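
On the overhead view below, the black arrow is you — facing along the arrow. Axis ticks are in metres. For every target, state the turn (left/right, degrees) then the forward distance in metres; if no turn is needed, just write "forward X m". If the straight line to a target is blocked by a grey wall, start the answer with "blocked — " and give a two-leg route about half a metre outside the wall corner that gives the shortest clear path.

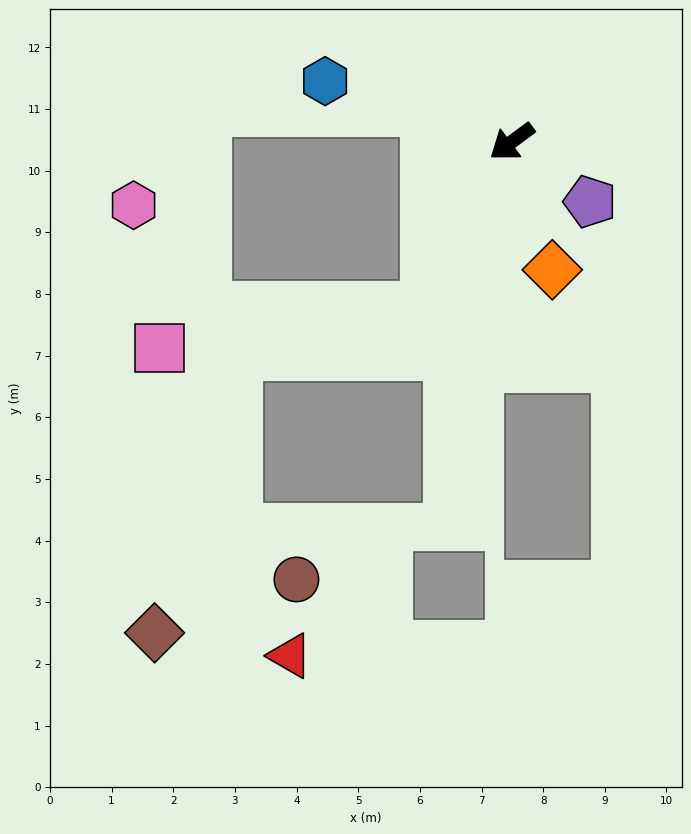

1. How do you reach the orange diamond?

turn left 71°, forward 2.2 m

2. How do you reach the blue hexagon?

turn right 55°, forward 3.2 m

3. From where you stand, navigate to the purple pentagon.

turn left 106°, forward 1.6 m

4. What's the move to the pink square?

blocked — turn left 26°, forward 3.0 m, then turn right 54°, forward 4.4 m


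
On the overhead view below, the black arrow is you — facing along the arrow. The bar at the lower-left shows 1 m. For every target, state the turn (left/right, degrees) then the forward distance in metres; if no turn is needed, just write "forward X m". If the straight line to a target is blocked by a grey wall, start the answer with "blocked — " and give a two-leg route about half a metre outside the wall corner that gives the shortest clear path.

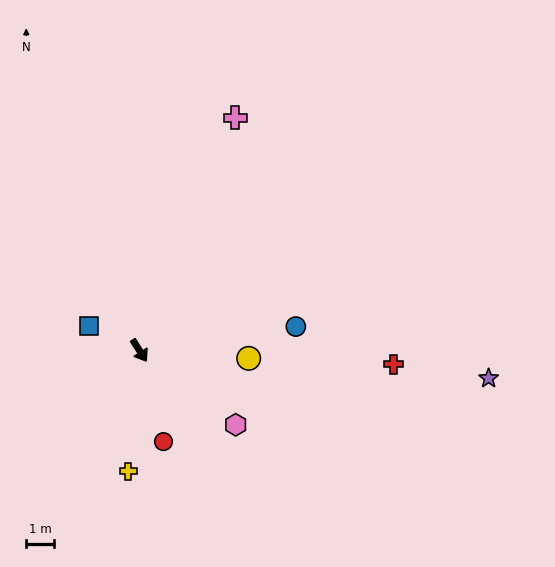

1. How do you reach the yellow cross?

turn right 38°, forward 4.3 m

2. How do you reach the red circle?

turn right 18°, forward 3.4 m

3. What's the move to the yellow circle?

turn left 53°, forward 3.9 m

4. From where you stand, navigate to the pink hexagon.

turn left 20°, forward 4.3 m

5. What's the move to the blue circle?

turn left 66°, forward 5.6 m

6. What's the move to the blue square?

turn right 149°, forward 2.0 m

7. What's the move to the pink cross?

turn left 125°, forward 9.0 m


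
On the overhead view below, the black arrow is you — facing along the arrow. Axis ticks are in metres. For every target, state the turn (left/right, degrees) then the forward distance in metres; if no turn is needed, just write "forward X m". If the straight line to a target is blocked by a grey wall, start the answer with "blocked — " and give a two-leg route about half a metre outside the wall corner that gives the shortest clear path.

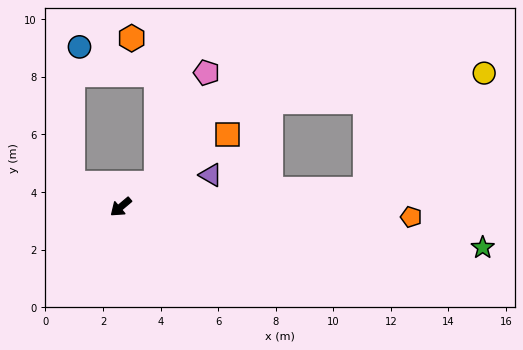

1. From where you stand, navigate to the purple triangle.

turn left 159°, forward 3.3 m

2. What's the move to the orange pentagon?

turn left 138°, forward 10.1 m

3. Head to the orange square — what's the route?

turn left 174°, forward 4.5 m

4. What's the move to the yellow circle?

blocked — turn left 144°, forward 8.5 m, then turn left 40°, forward 5.8 m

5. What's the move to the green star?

turn left 133°, forward 12.7 m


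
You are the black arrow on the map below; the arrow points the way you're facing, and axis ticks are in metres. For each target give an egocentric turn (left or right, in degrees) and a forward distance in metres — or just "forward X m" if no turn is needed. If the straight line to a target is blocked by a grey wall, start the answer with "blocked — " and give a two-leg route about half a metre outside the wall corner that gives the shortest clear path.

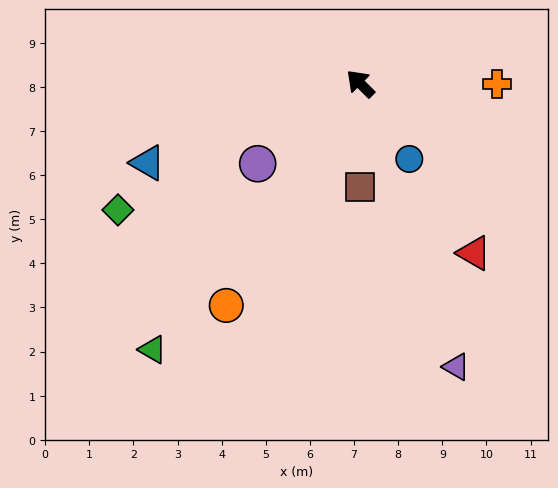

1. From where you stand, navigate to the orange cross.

turn right 135°, forward 3.1 m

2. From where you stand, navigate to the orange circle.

turn left 104°, forward 5.9 m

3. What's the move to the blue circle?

turn left 168°, forward 2.0 m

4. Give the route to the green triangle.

turn left 97°, forward 7.6 m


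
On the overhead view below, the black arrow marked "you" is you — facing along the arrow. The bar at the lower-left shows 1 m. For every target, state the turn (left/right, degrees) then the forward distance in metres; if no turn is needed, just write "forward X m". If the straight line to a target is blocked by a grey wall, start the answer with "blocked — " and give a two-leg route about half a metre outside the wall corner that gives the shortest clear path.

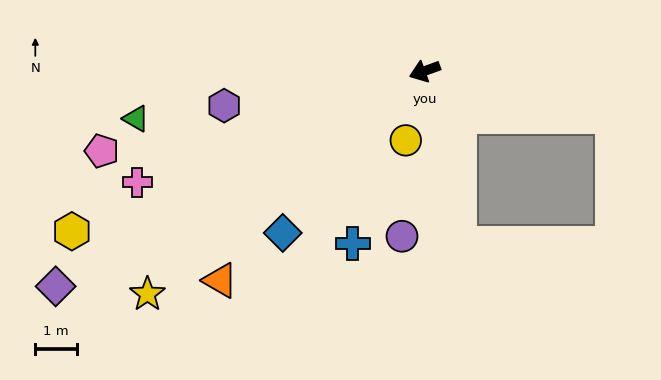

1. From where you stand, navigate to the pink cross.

forward 7.5 m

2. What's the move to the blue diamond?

turn left 29°, forward 5.2 m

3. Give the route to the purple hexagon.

turn right 10°, forward 4.9 m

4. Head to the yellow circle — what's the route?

turn left 55°, forward 1.7 m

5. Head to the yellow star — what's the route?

turn left 19°, forward 8.6 m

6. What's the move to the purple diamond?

turn left 10°, forward 10.4 m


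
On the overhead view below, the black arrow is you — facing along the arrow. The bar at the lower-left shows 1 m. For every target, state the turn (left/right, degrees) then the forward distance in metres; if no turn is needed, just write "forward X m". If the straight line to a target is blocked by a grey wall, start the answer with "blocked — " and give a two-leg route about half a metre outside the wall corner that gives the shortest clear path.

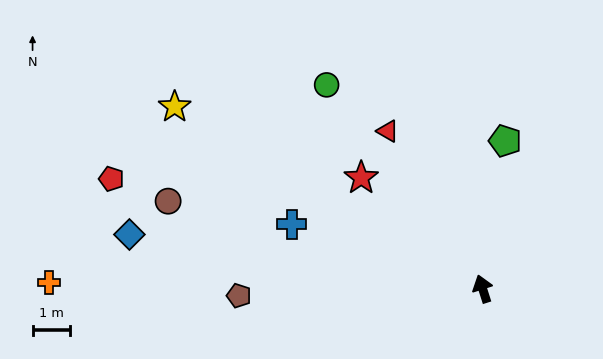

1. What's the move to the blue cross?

turn left 54°, forward 5.4 m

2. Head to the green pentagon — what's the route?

turn right 26°, forward 4.0 m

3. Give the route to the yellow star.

turn left 42°, forward 9.6 m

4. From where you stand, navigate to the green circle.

turn left 20°, forward 6.9 m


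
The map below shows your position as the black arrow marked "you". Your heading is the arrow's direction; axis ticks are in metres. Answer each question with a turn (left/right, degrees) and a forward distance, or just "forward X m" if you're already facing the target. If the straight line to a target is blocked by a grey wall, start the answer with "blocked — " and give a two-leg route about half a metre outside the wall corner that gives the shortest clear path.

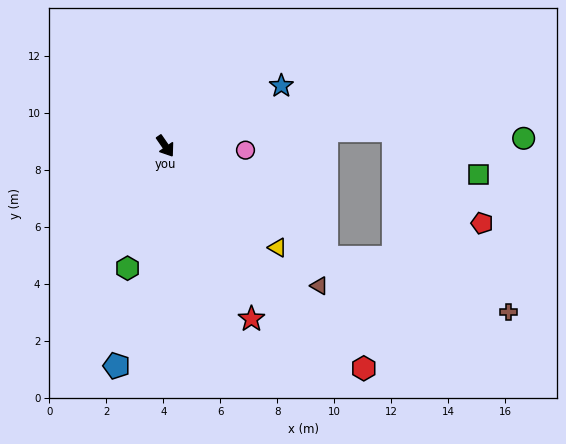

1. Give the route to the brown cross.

blocked — turn left 21°, forward 6.9 m, then turn left 18°, forward 6.7 m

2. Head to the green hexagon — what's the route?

turn right 52°, forward 4.5 m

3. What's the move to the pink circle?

turn left 52°, forward 2.8 m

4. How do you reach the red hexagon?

turn left 7°, forward 10.5 m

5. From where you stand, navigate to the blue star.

turn left 83°, forward 4.6 m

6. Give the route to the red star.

turn right 8°, forward 6.8 m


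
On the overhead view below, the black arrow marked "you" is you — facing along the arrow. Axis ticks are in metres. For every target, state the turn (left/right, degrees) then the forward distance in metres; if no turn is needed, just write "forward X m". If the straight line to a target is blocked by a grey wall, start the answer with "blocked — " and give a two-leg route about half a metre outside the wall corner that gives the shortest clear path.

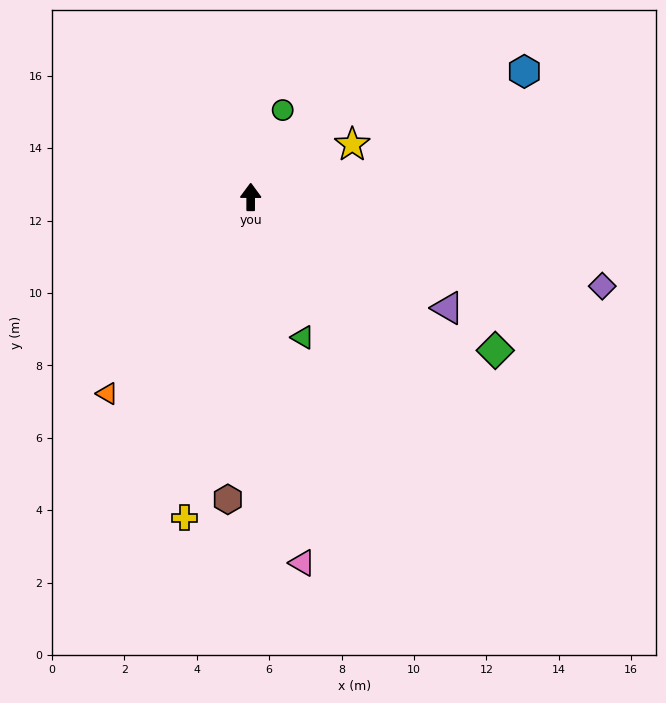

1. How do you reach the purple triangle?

turn right 119°, forward 6.2 m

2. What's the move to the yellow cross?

turn left 169°, forward 9.0 m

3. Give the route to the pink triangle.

turn right 172°, forward 10.2 m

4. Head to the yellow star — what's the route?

turn right 63°, forward 3.2 m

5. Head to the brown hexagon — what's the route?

turn left 176°, forward 8.4 m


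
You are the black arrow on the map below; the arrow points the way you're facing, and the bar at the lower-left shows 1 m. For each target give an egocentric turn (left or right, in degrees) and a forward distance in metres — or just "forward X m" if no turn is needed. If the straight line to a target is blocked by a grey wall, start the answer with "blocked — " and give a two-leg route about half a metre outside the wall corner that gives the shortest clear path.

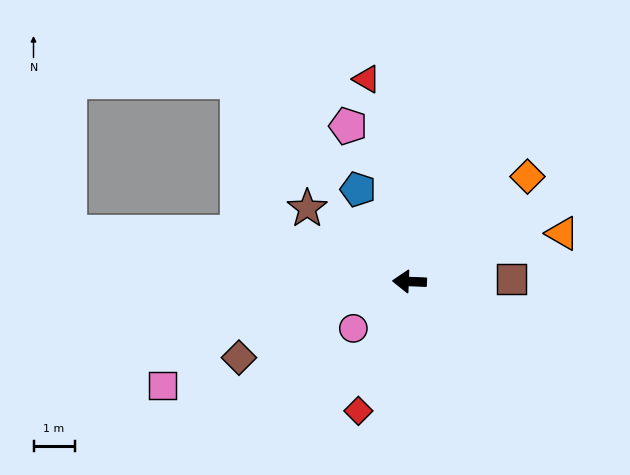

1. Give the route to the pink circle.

turn left 42°, forward 1.8 m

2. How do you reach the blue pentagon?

turn right 59°, forward 2.6 m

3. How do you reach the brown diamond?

turn left 26°, forward 4.5 m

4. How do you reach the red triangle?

turn right 76°, forward 5.0 m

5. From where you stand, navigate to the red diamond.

turn left 71°, forward 3.4 m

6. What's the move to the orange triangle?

turn right 160°, forward 3.9 m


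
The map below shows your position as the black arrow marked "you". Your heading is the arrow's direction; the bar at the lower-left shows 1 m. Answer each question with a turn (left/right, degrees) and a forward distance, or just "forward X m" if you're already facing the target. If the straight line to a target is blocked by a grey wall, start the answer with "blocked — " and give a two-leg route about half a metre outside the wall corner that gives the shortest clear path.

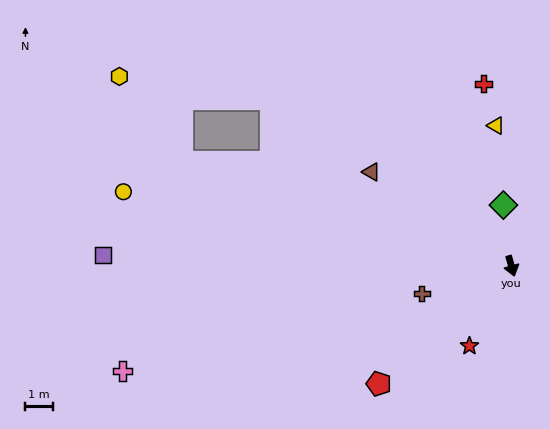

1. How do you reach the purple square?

turn right 107°, forward 14.9 m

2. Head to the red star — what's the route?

turn right 44°, forward 3.3 m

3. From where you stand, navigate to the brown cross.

turn right 89°, forward 3.4 m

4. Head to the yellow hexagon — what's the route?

blocked — turn right 123°, forward 12.6 m, then turn right 37°, forward 3.9 m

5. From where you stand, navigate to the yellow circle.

turn right 117°, forward 14.4 m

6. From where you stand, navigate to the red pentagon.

turn right 64°, forward 6.5 m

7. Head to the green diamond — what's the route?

turn left 172°, forward 2.2 m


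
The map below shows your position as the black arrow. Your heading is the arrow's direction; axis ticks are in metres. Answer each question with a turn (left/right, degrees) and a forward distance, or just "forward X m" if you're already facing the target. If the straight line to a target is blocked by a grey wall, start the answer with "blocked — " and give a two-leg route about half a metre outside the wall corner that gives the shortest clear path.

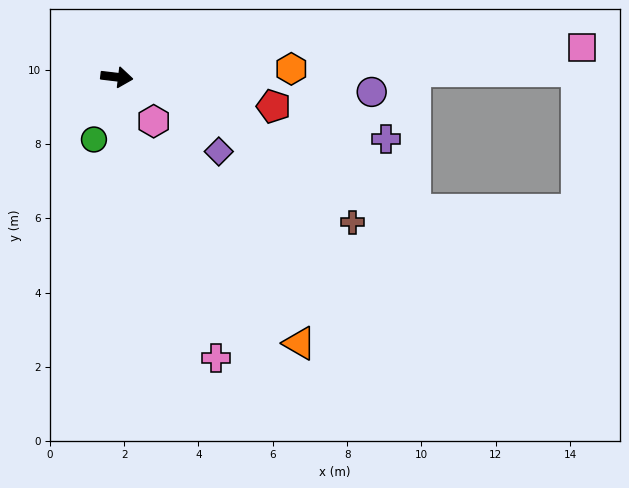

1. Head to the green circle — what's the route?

turn right 103°, forward 1.8 m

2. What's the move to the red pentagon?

turn right 4°, forward 4.3 m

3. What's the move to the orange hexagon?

turn left 9°, forward 4.7 m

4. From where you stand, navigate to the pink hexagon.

turn right 43°, forward 1.5 m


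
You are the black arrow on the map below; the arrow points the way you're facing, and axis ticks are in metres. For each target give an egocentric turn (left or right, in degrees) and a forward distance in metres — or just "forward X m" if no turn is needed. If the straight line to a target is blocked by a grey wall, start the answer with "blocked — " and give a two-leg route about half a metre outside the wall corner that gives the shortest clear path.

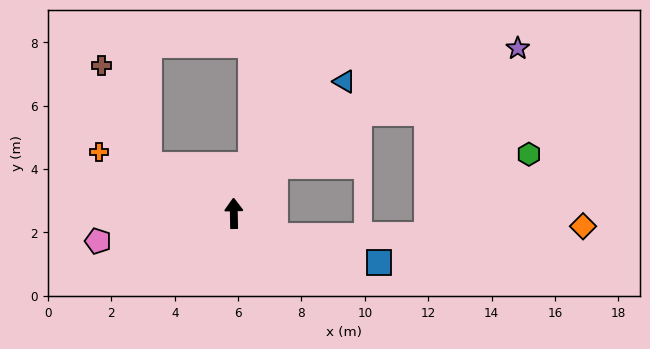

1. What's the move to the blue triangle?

turn right 41°, forward 5.4 m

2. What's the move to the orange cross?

turn left 64°, forward 4.7 m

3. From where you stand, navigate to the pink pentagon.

turn left 100°, forward 4.4 m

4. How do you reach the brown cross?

blocked — turn left 59°, forward 3.1 m, then turn right 35°, forward 3.5 m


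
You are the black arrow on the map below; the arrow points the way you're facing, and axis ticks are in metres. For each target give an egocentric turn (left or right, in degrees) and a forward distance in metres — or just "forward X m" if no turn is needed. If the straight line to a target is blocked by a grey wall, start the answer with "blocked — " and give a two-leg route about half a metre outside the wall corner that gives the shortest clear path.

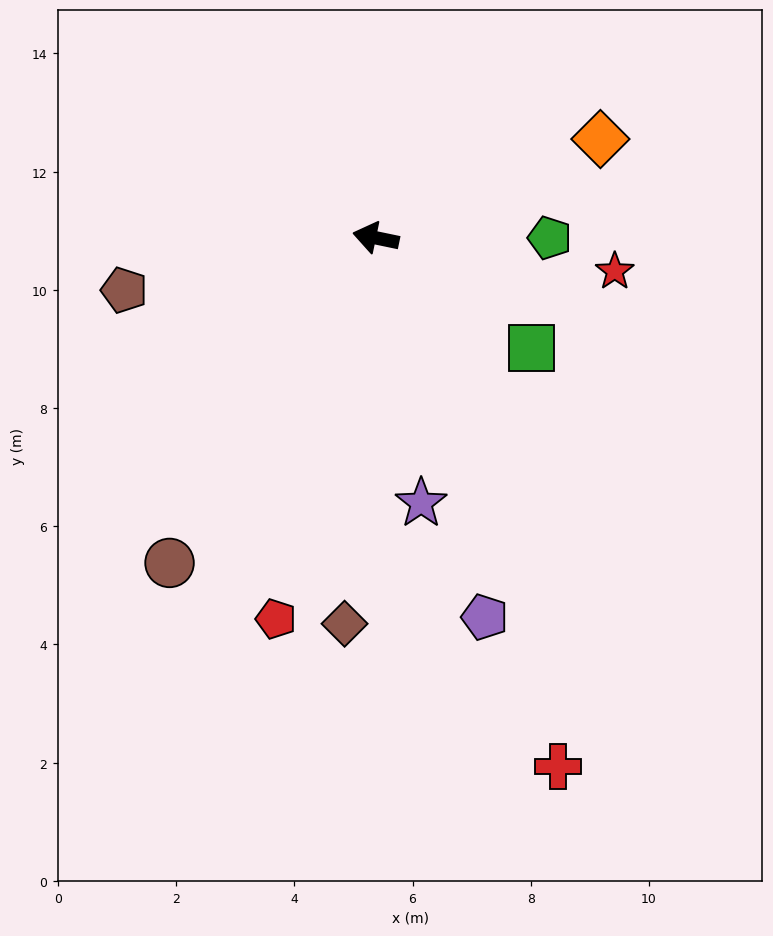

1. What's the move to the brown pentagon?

turn left 23°, forward 4.3 m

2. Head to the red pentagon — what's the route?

turn left 87°, forward 6.7 m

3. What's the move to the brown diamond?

turn left 97°, forward 6.6 m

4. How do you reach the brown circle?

turn left 69°, forward 6.5 m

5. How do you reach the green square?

turn left 156°, forward 3.2 m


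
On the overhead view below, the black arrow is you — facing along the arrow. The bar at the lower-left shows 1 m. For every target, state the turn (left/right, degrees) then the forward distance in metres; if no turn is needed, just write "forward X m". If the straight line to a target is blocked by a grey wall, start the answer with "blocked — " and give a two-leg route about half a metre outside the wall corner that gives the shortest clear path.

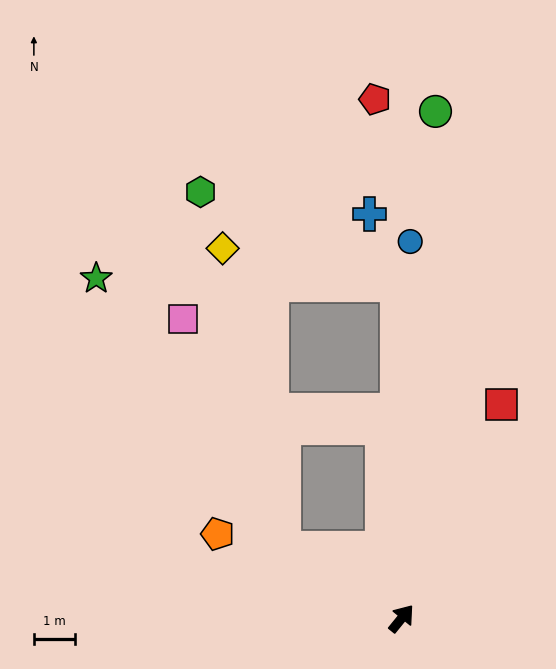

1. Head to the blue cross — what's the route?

blocked — turn left 40°, forward 8.2 m, then turn left 21°, forward 1.9 m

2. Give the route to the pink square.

blocked — turn left 98°, forward 3.3 m, then turn right 35°, forward 6.1 m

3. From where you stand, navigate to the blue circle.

turn left 38°, forward 9.2 m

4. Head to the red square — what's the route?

turn left 14°, forward 5.8 m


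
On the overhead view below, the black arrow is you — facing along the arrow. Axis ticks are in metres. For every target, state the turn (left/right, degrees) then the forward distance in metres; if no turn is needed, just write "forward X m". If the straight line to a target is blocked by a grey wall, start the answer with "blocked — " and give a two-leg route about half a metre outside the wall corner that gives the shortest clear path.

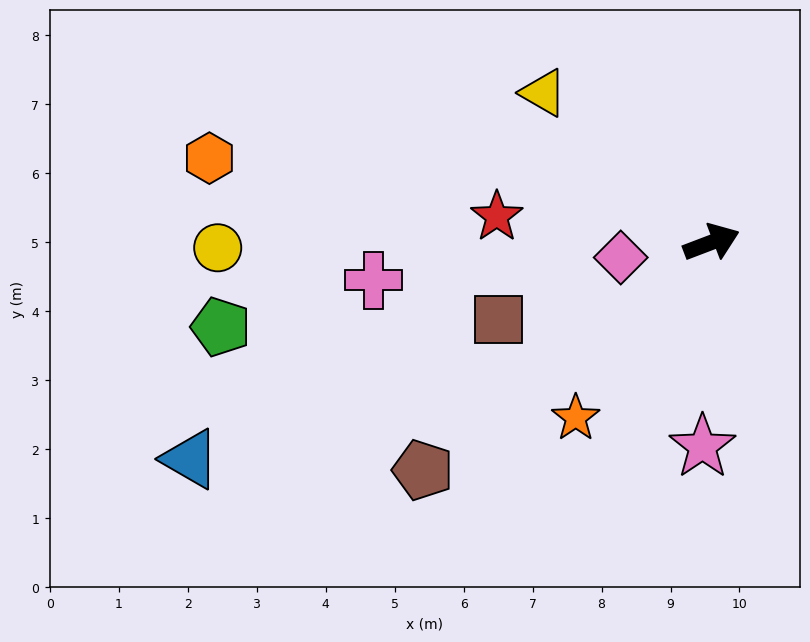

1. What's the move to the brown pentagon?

turn right 163°, forward 5.3 m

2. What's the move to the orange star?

turn right 149°, forward 3.2 m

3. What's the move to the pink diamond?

turn left 169°, forward 1.3 m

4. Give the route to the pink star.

turn right 113°, forward 3.0 m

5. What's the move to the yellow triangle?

turn left 117°, forward 3.3 m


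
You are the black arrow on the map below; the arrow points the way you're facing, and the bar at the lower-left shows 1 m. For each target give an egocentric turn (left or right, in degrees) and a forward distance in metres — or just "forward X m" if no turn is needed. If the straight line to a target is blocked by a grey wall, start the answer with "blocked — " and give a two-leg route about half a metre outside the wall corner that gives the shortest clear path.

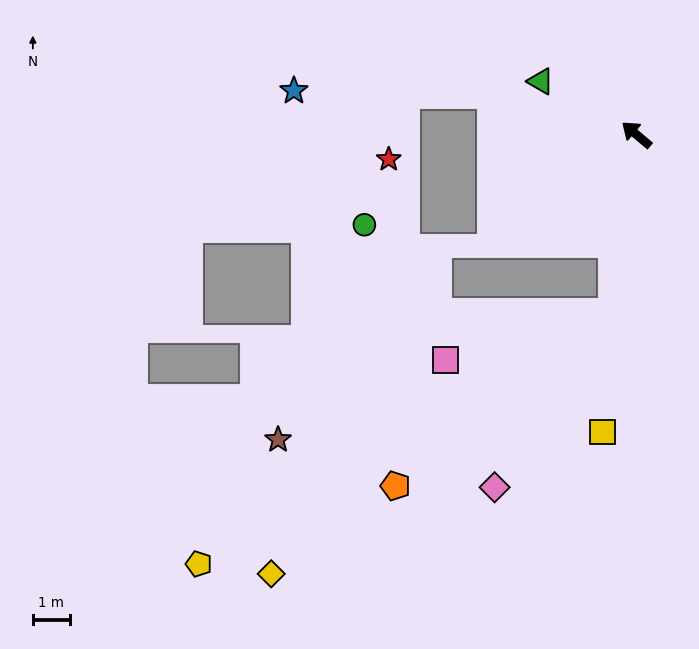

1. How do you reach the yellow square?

turn left 124°, forward 8.1 m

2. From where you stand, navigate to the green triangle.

turn left 11°, forward 3.0 m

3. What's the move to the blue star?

blocked — turn left 24°, forward 4.1 m, then turn left 15°, forward 5.4 m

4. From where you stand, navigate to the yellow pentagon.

blocked — turn left 123°, forward 4.9 m, then turn right 52°, forward 13.2 m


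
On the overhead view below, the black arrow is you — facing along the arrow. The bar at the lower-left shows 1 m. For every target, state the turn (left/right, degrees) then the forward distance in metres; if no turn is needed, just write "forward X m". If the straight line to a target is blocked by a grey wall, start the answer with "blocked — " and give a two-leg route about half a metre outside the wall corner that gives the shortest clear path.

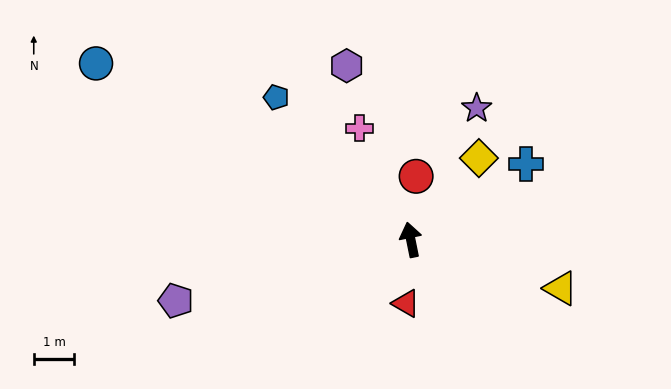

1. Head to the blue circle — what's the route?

turn left 49°, forward 8.9 m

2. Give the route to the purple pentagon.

turn left 93°, forward 6.0 m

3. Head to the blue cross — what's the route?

turn right 68°, forward 3.4 m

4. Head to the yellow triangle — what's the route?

turn right 119°, forward 3.9 m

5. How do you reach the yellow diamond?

turn right 51°, forward 2.6 m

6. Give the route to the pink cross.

turn left 13°, forward 3.0 m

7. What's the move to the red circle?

turn right 16°, forward 1.6 m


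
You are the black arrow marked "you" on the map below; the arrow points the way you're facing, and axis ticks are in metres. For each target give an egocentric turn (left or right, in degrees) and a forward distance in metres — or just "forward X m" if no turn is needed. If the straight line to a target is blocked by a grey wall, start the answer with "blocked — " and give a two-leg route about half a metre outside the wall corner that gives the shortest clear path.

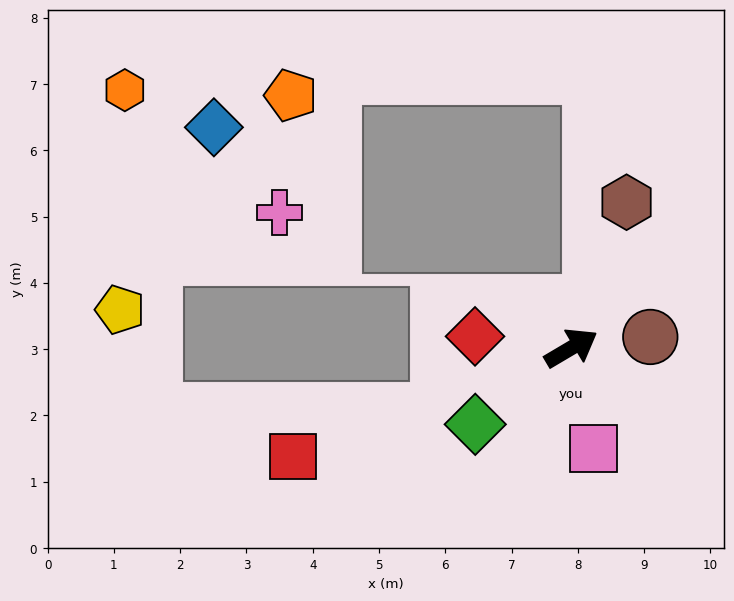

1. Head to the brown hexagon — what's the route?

turn left 39°, forward 2.4 m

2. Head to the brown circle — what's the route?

turn right 23°, forward 1.2 m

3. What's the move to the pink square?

turn right 108°, forward 1.6 m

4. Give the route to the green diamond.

turn right 172°, forward 1.9 m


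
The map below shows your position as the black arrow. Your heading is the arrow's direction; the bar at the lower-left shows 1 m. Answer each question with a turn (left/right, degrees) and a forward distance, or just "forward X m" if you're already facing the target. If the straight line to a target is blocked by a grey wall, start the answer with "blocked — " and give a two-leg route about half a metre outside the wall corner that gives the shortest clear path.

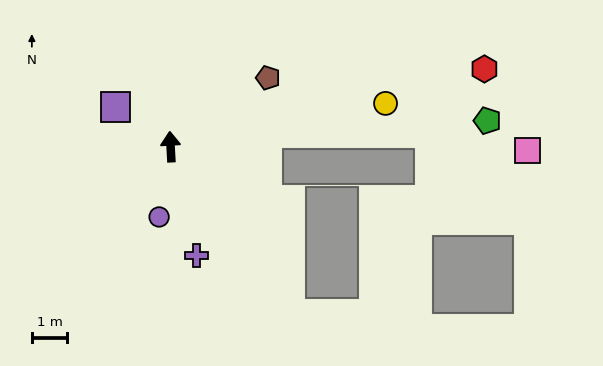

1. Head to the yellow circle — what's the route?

turn right 82°, forward 6.2 m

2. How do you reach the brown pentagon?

turn right 58°, forward 3.4 m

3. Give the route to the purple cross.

turn right 170°, forward 3.2 m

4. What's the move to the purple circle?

turn left 168°, forward 2.0 m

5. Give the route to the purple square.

turn left 51°, forward 1.9 m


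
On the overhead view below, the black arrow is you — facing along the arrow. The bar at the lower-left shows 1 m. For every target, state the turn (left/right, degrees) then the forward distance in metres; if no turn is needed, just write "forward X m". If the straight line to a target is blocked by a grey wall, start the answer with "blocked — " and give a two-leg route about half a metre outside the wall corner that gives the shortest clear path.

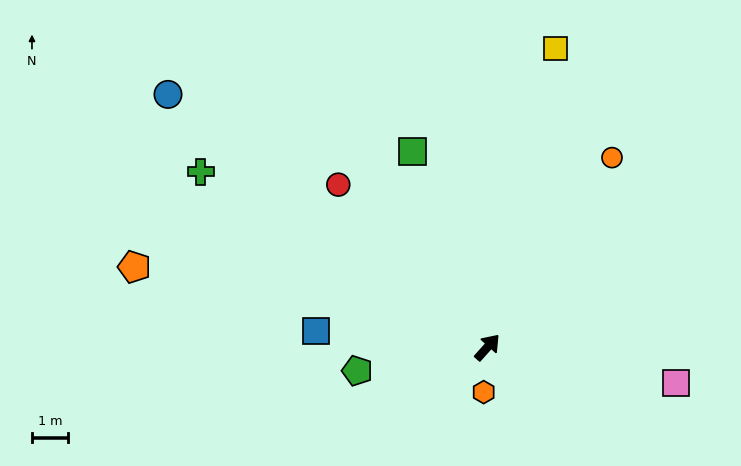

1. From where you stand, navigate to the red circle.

turn left 84°, forward 6.1 m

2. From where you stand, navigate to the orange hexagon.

turn right 143°, forward 1.2 m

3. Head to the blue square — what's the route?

turn left 126°, forward 4.7 m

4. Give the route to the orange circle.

turn left 9°, forward 6.2 m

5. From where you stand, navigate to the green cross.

turn left 100°, forward 9.2 m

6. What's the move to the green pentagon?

turn left 142°, forward 3.6 m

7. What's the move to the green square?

turn left 63°, forward 5.8 m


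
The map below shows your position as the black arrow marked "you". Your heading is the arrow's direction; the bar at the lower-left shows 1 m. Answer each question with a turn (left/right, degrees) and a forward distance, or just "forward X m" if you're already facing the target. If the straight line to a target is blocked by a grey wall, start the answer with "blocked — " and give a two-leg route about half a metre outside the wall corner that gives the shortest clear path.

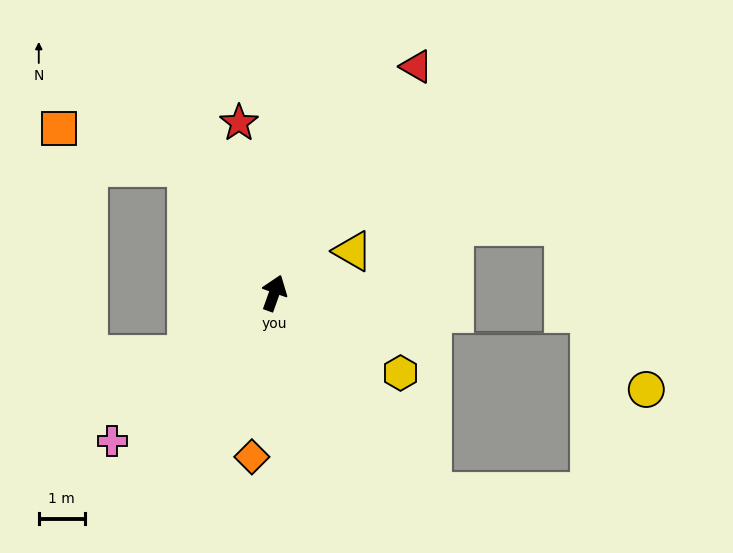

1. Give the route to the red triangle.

turn right 12°, forward 5.8 m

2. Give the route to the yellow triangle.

turn right 42°, forward 1.9 m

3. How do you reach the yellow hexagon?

turn right 103°, forward 3.2 m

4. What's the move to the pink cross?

turn left 152°, forward 4.8 m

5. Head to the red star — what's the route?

turn left 31°, forward 3.8 m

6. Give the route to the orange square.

blocked — turn left 55°, forward 3.3 m, then turn left 38°, forward 2.9 m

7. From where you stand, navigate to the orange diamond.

turn right 168°, forward 3.6 m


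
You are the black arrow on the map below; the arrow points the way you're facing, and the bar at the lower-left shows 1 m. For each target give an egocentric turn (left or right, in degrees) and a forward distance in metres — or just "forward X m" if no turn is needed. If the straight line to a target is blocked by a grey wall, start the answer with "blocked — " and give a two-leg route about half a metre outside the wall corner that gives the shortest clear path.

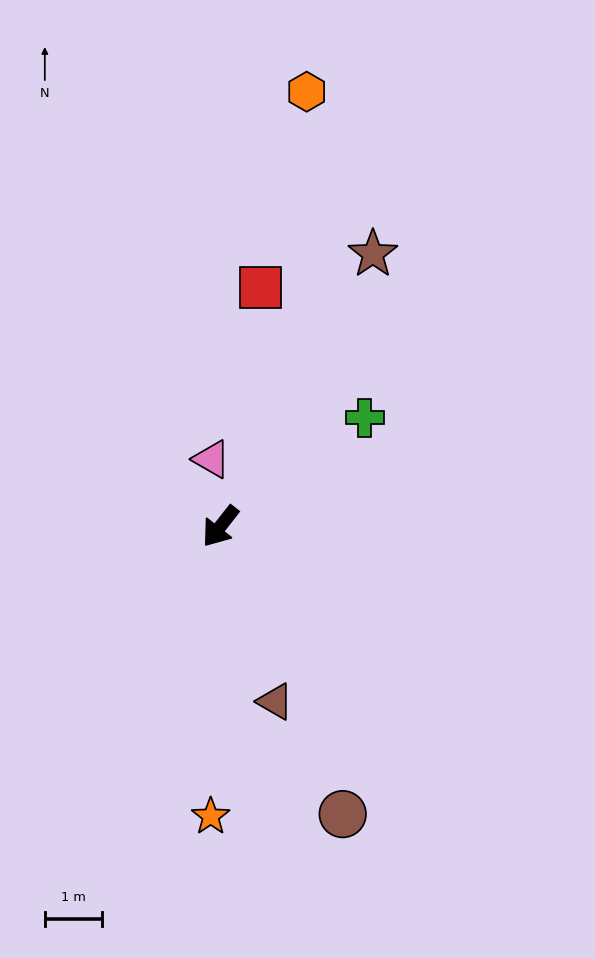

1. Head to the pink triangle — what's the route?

turn right 134°, forward 1.2 m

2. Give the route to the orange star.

turn left 36°, forward 5.0 m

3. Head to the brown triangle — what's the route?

turn left 56°, forward 3.2 m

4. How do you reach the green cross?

turn left 165°, forward 3.1 m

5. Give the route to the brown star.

turn right 171°, forward 5.4 m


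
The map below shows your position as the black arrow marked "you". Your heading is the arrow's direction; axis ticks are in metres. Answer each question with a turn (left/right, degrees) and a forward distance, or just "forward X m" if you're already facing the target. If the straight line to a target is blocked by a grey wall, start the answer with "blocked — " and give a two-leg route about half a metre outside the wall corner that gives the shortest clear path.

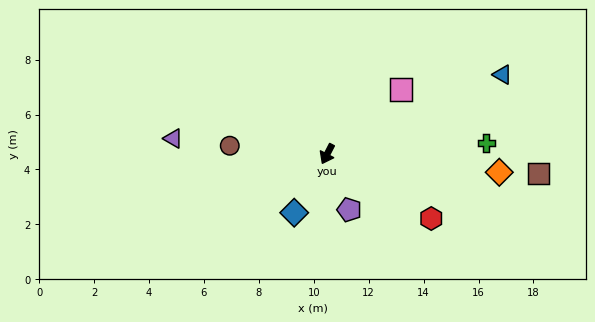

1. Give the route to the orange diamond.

turn left 111°, forward 6.3 m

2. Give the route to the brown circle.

turn right 68°, forward 3.6 m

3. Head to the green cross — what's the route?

turn left 121°, forward 5.8 m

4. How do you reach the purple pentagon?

turn left 49°, forward 2.2 m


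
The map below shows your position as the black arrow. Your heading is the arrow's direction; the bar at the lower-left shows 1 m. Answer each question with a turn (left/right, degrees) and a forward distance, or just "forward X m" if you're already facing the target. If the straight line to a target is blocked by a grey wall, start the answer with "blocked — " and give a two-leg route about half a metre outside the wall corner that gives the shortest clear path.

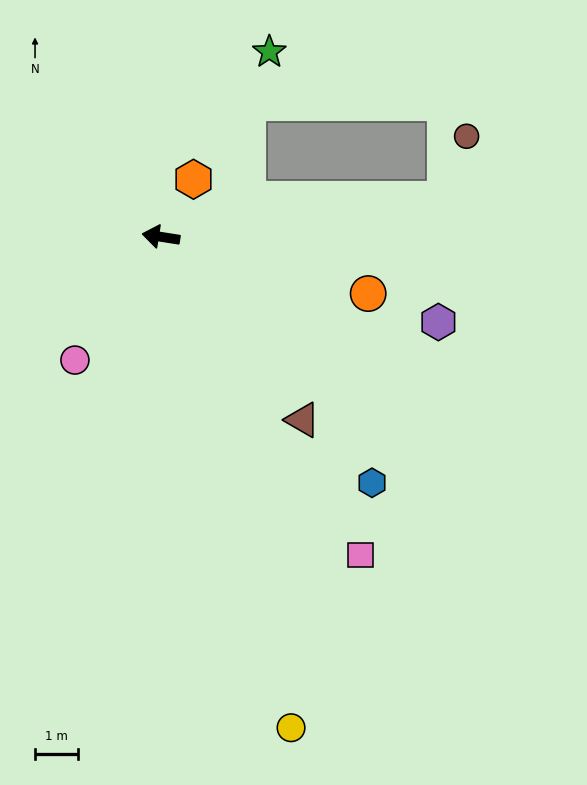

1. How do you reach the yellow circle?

turn left 114°, forward 11.9 m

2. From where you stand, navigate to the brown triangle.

turn left 137°, forward 5.4 m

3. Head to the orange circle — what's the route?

turn left 174°, forward 5.0 m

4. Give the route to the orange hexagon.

turn right 111°, forward 1.6 m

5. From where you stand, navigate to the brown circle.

blocked — turn right 163°, forward 6.7 m, then turn left 63°, forward 1.6 m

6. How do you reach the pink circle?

turn left 64°, forward 3.5 m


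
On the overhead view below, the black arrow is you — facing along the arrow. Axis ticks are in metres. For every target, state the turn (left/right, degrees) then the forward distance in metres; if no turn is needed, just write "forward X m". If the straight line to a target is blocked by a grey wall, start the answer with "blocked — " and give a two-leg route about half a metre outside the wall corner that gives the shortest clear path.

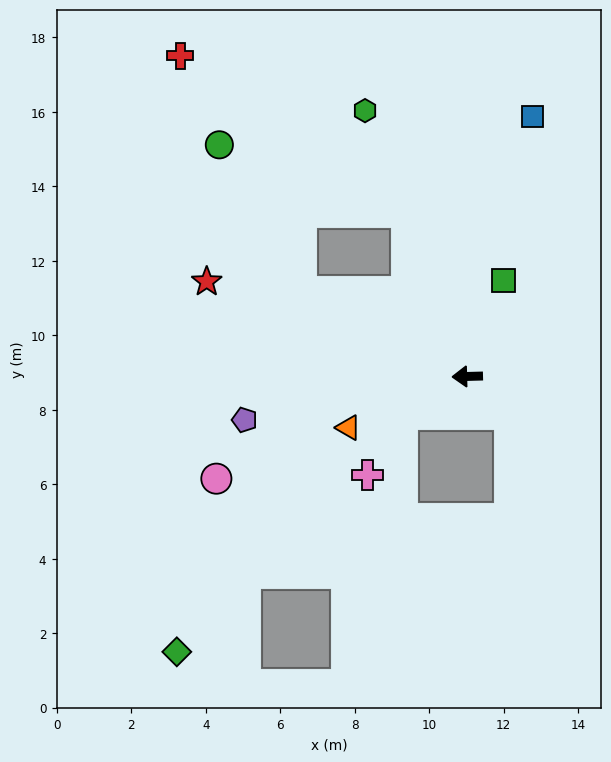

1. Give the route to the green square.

turn right 112°, forward 2.8 m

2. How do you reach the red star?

turn right 22°, forward 7.4 m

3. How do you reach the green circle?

blocked — turn right 28°, forward 5.0 m, then turn right 34°, forward 4.5 m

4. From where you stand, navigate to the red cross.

blocked — turn right 71°, forward 4.7 m, then turn left 35°, forward 7.4 m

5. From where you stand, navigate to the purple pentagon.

turn left 9°, forward 6.1 m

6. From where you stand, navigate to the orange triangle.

turn left 22°, forward 3.5 m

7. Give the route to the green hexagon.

turn right 71°, forward 7.6 m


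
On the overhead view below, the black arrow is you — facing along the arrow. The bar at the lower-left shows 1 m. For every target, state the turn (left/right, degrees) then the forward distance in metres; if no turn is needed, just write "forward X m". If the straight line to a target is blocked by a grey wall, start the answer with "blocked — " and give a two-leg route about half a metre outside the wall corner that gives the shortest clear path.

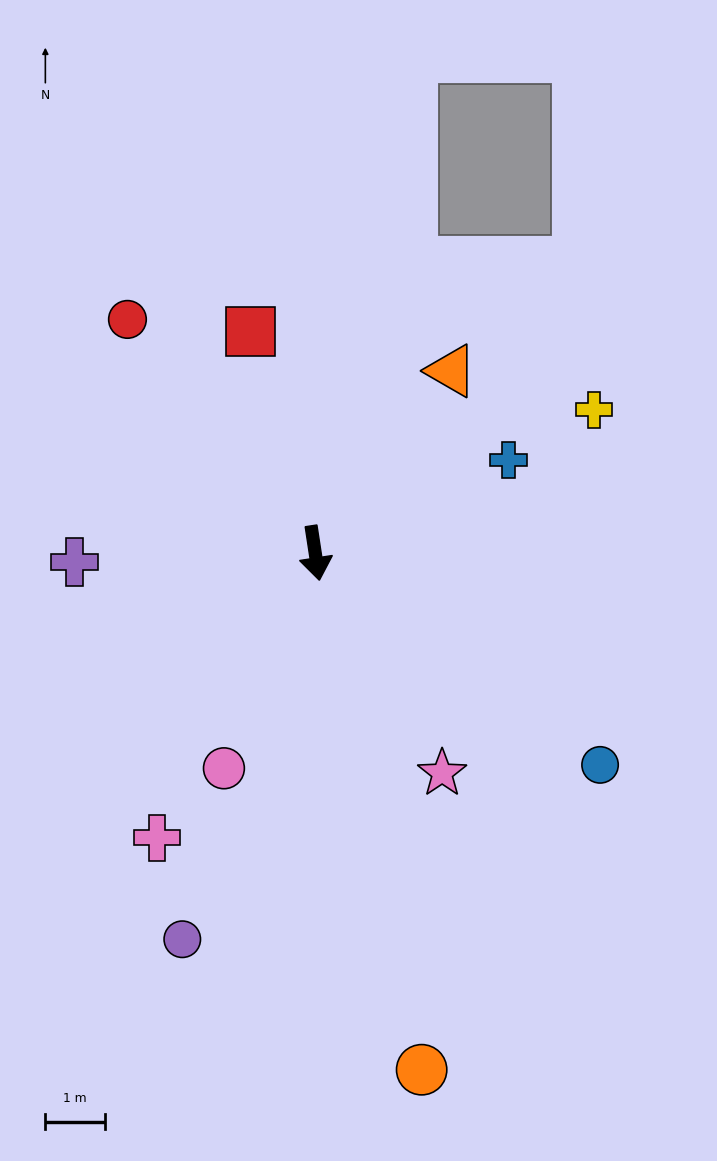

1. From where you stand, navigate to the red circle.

turn right 150°, forward 5.1 m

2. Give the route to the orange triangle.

turn left 135°, forward 3.8 m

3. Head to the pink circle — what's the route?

turn right 32°, forward 3.9 m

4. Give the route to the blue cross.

turn left 107°, forward 3.6 m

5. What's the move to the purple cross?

turn right 97°, forward 4.1 m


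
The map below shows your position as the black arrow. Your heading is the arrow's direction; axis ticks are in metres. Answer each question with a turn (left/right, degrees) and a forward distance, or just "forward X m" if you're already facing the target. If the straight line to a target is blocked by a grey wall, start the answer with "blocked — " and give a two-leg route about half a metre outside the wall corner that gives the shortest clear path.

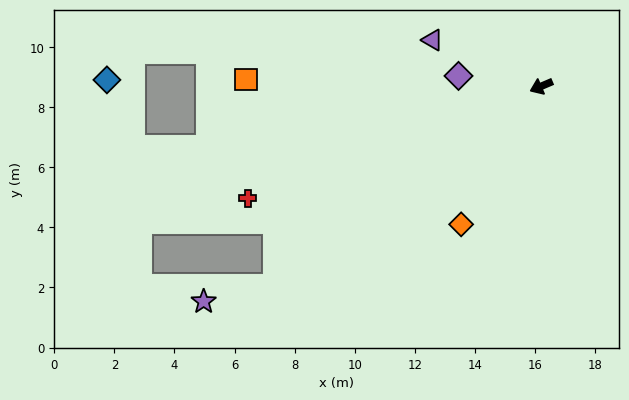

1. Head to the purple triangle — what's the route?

turn right 46°, forward 3.9 m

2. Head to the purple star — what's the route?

blocked — turn left 14°, forward 11.1 m, then turn right 25°, forward 2.5 m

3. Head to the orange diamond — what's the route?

turn left 37°, forward 5.3 m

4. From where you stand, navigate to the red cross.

turn right 2°, forward 10.5 m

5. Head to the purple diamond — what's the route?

turn right 30°, forward 2.8 m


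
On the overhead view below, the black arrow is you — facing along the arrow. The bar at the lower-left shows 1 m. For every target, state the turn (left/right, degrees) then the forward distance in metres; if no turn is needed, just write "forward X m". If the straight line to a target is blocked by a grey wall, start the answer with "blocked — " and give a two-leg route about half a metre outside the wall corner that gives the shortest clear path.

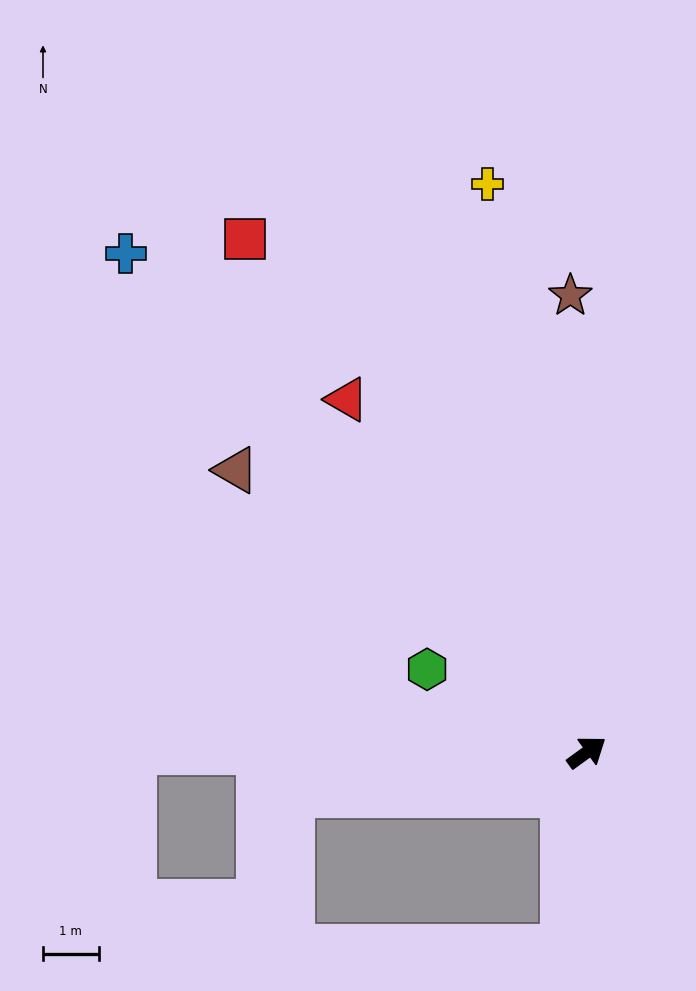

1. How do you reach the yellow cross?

turn left 64°, forward 10.3 m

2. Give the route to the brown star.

turn left 56°, forward 8.2 m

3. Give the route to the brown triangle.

turn left 105°, forward 8.1 m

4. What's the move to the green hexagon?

turn left 117°, forward 3.2 m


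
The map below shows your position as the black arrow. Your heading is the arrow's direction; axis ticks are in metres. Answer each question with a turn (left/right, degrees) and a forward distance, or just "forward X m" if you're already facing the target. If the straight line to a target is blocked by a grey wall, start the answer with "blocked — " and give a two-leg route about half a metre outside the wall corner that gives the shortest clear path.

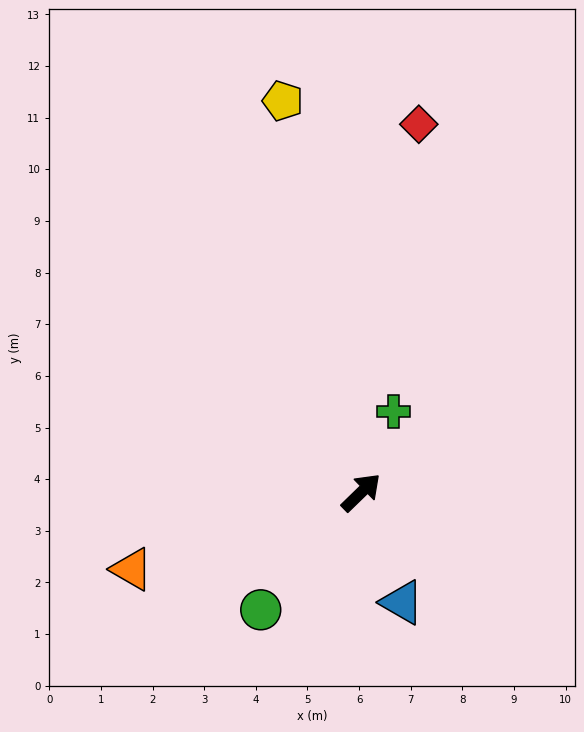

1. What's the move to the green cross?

turn left 24°, forward 1.7 m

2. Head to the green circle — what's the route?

turn right 175°, forward 3.0 m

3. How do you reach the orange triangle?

turn left 154°, forward 4.7 m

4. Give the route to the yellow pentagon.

turn left 57°, forward 7.7 m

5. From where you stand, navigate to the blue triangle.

turn right 114°, forward 2.3 m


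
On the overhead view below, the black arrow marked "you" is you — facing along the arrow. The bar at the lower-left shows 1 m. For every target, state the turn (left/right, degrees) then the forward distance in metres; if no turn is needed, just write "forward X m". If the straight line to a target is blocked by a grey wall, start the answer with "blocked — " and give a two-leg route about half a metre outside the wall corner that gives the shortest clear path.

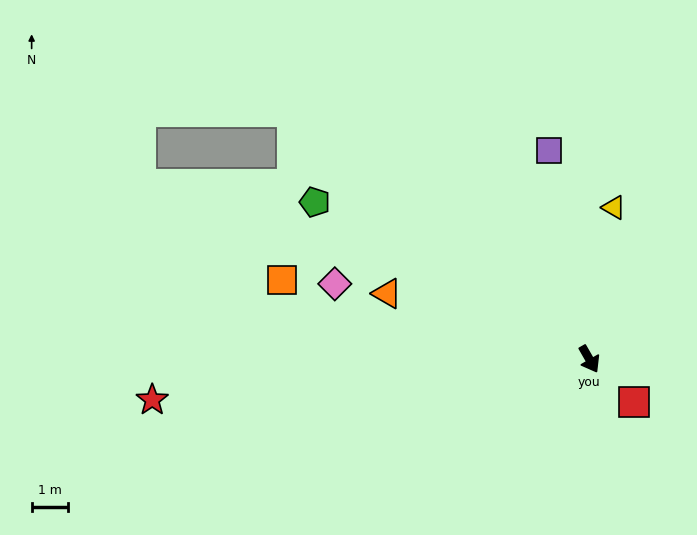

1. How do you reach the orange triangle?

turn right 138°, forward 5.9 m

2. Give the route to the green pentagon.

turn right 150°, forward 8.7 m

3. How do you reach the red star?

turn right 114°, forward 12.1 m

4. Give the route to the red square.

turn left 16°, forward 1.7 m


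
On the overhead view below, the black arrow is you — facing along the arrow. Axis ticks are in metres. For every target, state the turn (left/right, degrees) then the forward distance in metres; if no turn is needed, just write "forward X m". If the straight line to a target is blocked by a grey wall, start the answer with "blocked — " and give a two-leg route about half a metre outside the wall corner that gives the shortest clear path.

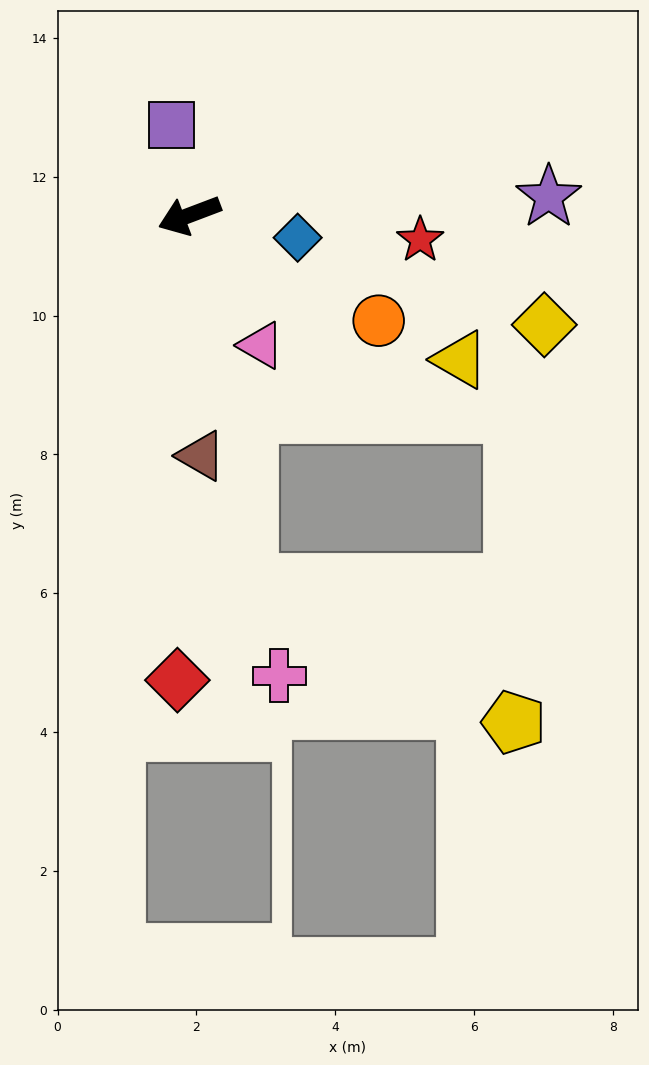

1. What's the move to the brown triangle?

turn left 72°, forward 3.5 m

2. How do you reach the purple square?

turn right 100°, forward 1.3 m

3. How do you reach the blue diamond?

turn left 147°, forward 1.6 m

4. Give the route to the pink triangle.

turn left 98°, forward 2.1 m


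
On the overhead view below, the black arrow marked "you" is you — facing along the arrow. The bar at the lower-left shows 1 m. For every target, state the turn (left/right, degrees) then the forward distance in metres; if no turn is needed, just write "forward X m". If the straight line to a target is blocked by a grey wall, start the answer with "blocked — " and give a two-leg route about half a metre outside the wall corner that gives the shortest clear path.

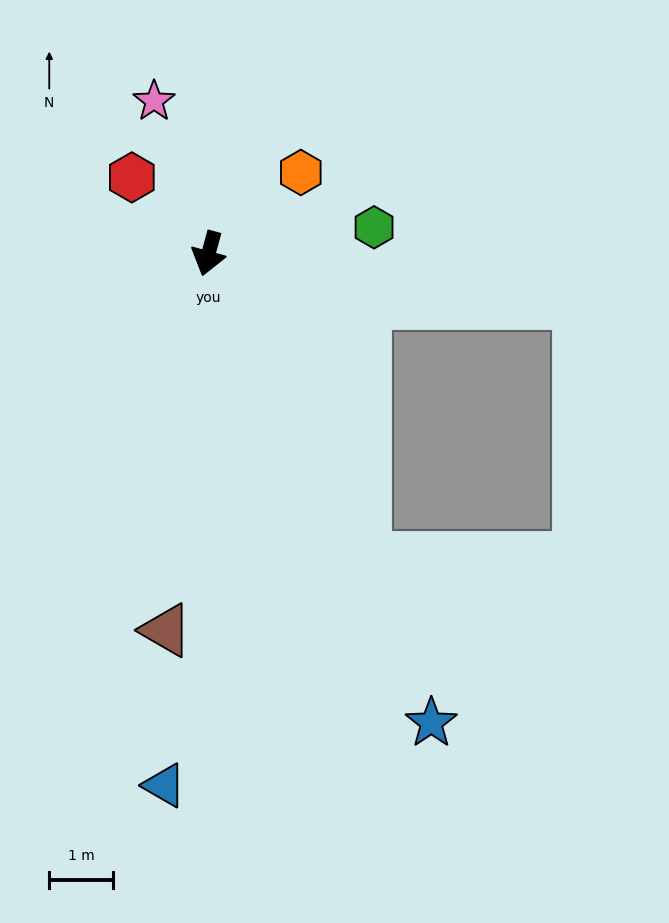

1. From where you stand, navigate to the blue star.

turn left 41°, forward 8.2 m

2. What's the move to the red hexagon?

turn right 120°, forward 1.7 m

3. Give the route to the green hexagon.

turn left 114°, forward 2.6 m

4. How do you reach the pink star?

turn right 145°, forward 2.5 m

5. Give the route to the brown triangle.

turn left 9°, forward 6.0 m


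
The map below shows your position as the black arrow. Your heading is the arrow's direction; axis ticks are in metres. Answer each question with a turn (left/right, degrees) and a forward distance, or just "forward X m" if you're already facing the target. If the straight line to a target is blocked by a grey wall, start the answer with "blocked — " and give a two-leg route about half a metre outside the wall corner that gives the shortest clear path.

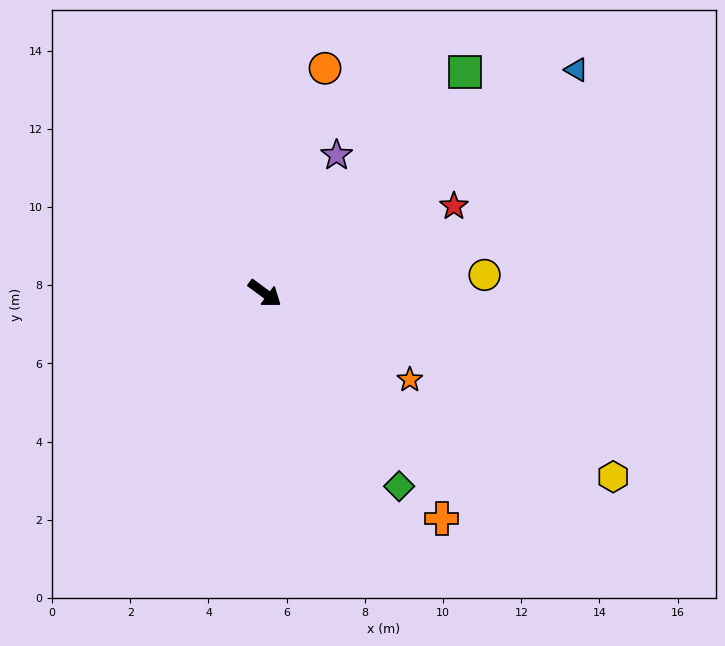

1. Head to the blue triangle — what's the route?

turn left 72°, forward 9.8 m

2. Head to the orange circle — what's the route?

turn left 111°, forward 6.0 m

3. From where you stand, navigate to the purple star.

turn left 99°, forward 4.0 m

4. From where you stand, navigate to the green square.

turn left 84°, forward 7.6 m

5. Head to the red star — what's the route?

turn left 61°, forward 5.3 m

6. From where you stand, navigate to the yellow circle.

turn left 41°, forward 5.6 m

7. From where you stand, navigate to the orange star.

turn left 6°, forward 4.3 m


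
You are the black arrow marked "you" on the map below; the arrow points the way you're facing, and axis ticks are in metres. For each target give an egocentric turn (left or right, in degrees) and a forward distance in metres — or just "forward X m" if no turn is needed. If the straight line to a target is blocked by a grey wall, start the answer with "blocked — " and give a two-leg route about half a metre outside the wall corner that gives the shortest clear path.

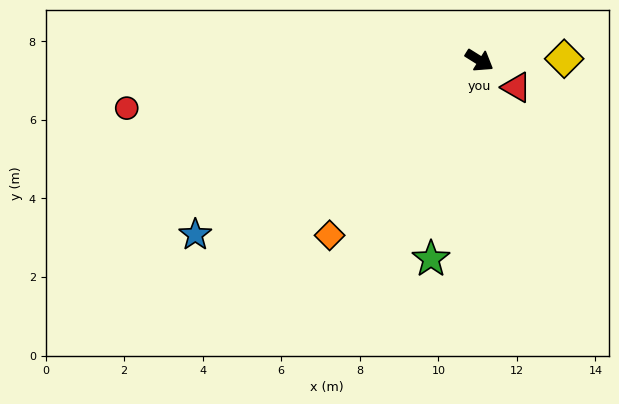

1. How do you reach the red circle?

turn right 140°, forward 9.1 m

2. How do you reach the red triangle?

turn right 4°, forward 1.2 m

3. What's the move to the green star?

turn right 72°, forward 5.2 m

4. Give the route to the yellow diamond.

turn left 33°, forward 2.2 m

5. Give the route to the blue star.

turn right 116°, forward 8.5 m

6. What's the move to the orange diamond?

turn right 99°, forward 5.9 m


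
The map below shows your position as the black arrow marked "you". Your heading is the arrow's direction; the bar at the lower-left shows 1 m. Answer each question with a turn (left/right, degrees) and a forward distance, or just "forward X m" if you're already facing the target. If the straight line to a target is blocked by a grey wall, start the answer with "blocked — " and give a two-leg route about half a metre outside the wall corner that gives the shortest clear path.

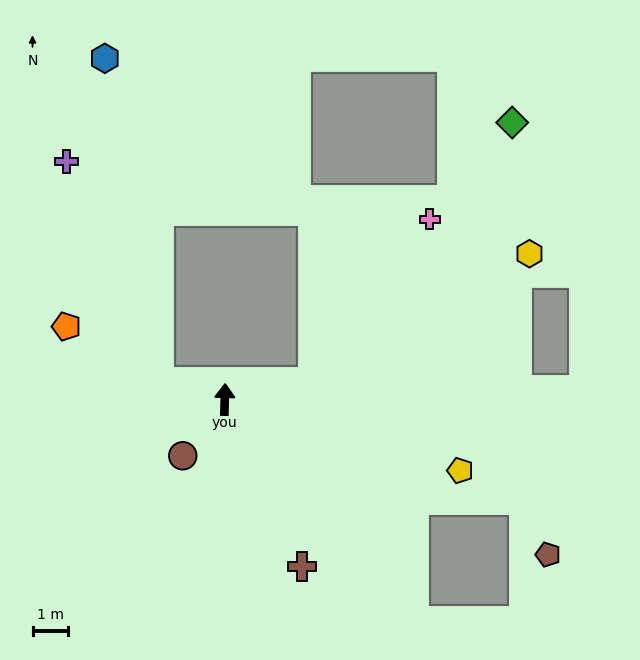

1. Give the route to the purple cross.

blocked — turn left 77°, forward 1.9 m, then turn right 53°, forward 6.7 m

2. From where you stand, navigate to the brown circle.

turn left 145°, forward 2.0 m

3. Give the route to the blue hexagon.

blocked — turn left 77°, forward 1.9 m, then turn right 66°, forward 9.2 m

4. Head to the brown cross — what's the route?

turn right 154°, forward 5.2 m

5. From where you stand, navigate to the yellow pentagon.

turn right 105°, forward 6.9 m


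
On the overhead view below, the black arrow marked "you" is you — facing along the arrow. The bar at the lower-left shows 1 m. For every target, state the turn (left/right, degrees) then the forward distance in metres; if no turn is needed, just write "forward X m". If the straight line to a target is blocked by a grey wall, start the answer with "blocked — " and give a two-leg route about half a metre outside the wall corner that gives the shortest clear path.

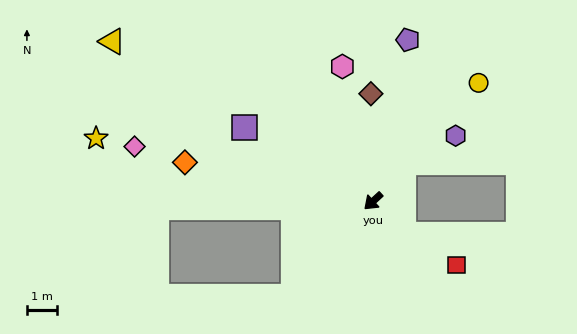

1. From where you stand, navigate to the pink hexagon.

turn right 120°, forward 4.7 m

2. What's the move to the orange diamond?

turn right 54°, forward 6.5 m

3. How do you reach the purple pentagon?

turn right 145°, forward 5.6 m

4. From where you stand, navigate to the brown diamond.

turn right 131°, forward 3.6 m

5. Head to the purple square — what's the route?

turn right 72°, forward 5.0 m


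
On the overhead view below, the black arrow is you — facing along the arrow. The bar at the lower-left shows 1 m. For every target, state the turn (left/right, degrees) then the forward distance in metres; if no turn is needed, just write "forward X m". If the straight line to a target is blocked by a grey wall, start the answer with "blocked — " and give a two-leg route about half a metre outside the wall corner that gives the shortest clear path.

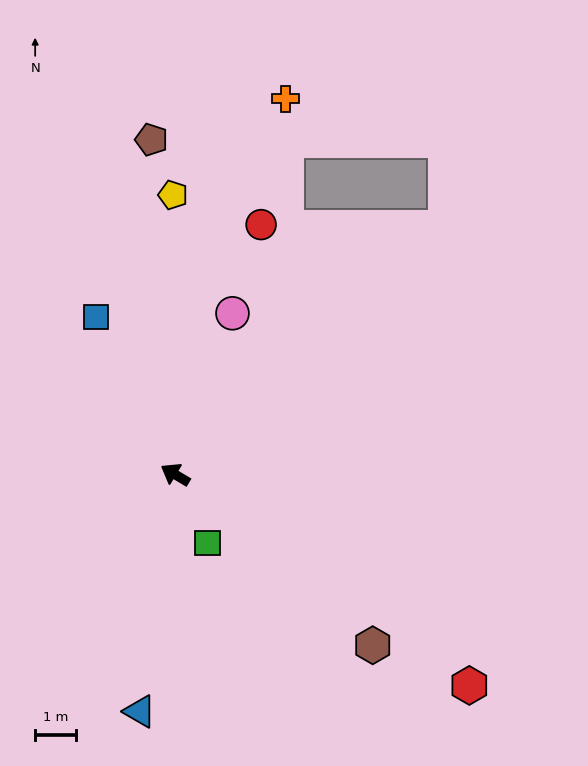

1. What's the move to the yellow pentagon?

turn right 59°, forward 6.8 m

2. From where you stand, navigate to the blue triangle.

turn left 112°, forward 5.8 m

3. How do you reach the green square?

turn left 146°, forward 1.8 m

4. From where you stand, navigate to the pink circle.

turn right 79°, forward 4.2 m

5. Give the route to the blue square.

turn right 32°, forward 4.3 m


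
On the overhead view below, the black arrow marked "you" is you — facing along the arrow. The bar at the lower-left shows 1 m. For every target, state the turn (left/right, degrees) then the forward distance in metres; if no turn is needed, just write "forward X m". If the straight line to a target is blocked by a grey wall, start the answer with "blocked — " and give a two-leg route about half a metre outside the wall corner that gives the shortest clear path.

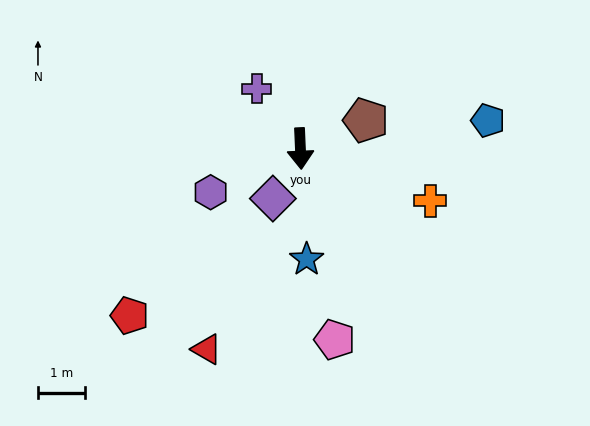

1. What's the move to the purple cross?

turn right 146°, forward 1.6 m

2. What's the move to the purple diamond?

turn right 31°, forward 1.2 m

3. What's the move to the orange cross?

turn left 66°, forward 3.0 m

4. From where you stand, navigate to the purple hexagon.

turn right 67°, forward 2.1 m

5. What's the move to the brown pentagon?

turn left 111°, forward 1.5 m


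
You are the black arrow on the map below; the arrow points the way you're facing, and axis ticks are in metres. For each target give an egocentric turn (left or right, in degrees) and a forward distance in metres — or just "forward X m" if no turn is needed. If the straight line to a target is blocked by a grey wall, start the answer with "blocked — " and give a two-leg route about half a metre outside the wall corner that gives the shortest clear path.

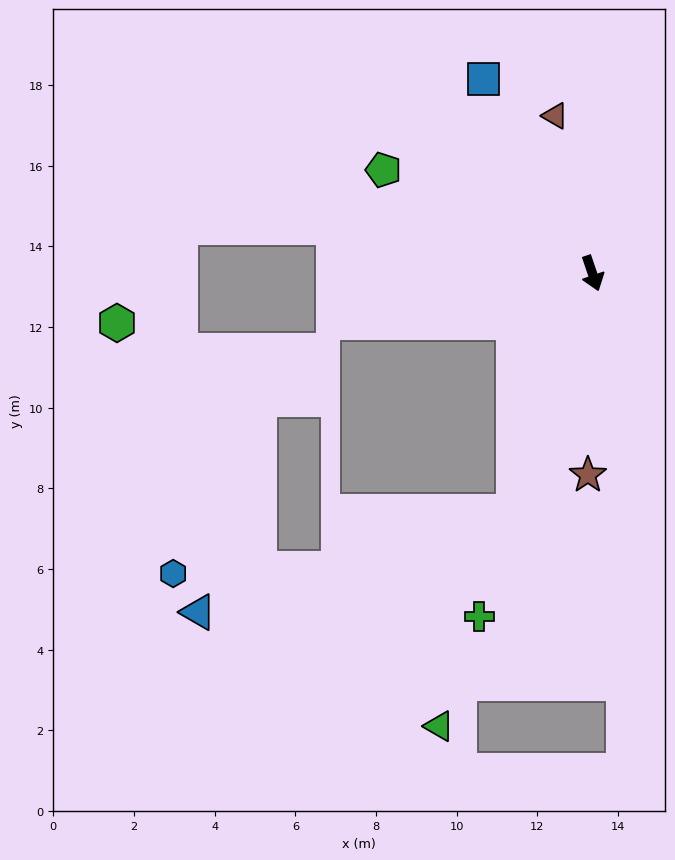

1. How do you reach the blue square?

turn right 170°, forward 5.5 m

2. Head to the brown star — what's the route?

turn right 20°, forward 5.0 m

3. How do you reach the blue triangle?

blocked — turn right 37°, forward 6.2 m, then turn right 54°, forward 8.2 m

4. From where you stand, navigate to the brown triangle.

turn left 174°, forward 4.0 m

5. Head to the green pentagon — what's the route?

turn right 135°, forward 5.8 m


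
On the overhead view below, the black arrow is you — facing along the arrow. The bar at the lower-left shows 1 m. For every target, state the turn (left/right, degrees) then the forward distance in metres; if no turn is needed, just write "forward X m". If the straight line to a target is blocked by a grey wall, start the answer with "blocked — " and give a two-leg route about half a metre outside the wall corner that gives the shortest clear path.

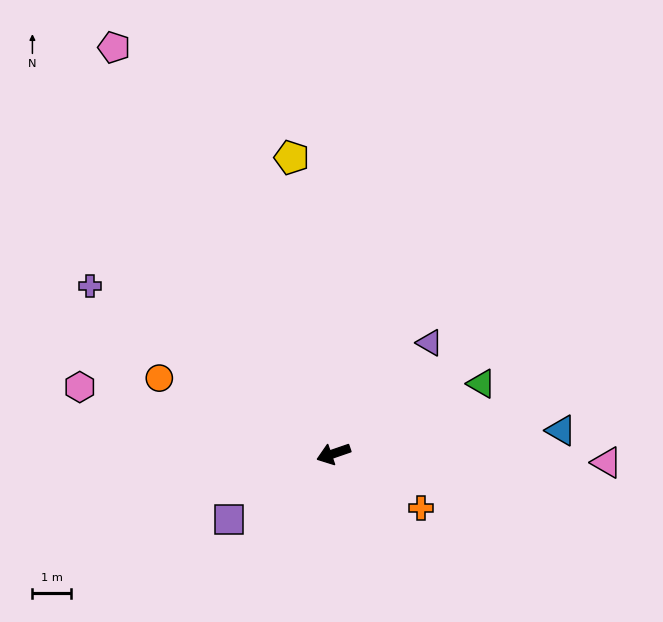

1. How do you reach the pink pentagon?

turn right 81°, forward 11.9 m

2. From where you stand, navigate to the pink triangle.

turn left 159°, forward 7.0 m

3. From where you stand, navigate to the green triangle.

turn right 174°, forward 4.2 m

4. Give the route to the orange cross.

turn left 129°, forward 2.6 m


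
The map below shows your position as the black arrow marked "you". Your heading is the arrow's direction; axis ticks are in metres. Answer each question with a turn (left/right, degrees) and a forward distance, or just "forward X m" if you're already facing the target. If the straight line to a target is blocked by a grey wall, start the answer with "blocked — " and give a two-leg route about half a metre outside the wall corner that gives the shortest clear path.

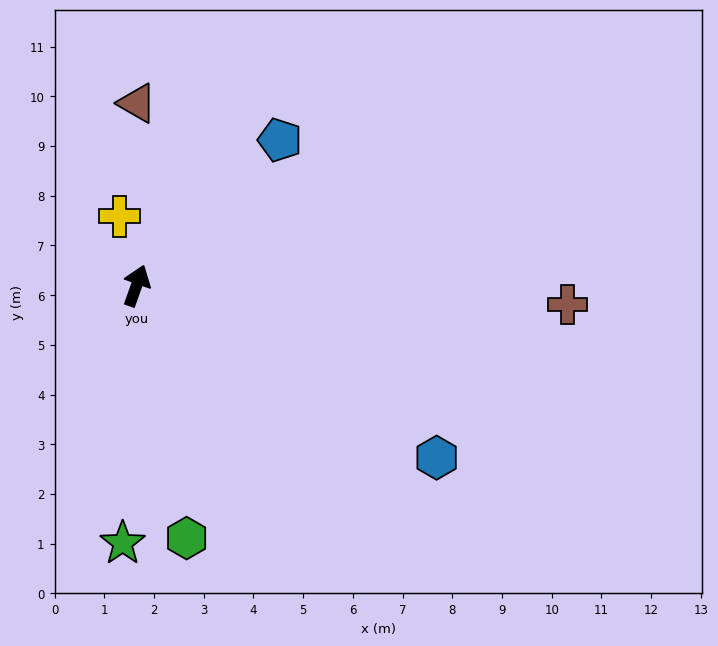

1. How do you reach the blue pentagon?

turn right 25°, forward 4.1 m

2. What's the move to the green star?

turn right 163°, forward 5.2 m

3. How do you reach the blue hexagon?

turn right 100°, forward 7.0 m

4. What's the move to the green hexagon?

turn right 149°, forward 5.2 m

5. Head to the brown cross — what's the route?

turn right 73°, forward 8.7 m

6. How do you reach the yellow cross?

turn left 33°, forward 1.4 m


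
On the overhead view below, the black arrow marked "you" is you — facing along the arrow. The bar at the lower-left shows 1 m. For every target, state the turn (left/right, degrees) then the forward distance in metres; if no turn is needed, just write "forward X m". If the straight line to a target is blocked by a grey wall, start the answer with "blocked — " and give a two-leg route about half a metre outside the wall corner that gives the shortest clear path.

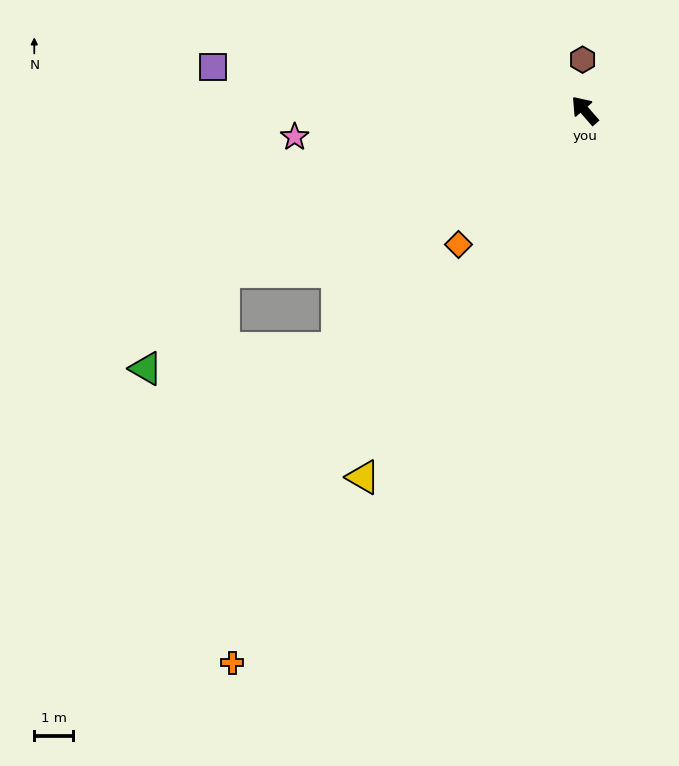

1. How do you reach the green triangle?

blocked — turn left 73°, forward 10.1 m, then turn left 27°, forward 3.2 m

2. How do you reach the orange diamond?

turn left 96°, forward 4.7 m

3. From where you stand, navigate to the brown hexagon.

turn right 39°, forward 1.3 m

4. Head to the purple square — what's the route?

turn left 42°, forward 9.6 m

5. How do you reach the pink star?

turn left 54°, forward 7.4 m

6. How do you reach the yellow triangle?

turn left 108°, forward 11.0 m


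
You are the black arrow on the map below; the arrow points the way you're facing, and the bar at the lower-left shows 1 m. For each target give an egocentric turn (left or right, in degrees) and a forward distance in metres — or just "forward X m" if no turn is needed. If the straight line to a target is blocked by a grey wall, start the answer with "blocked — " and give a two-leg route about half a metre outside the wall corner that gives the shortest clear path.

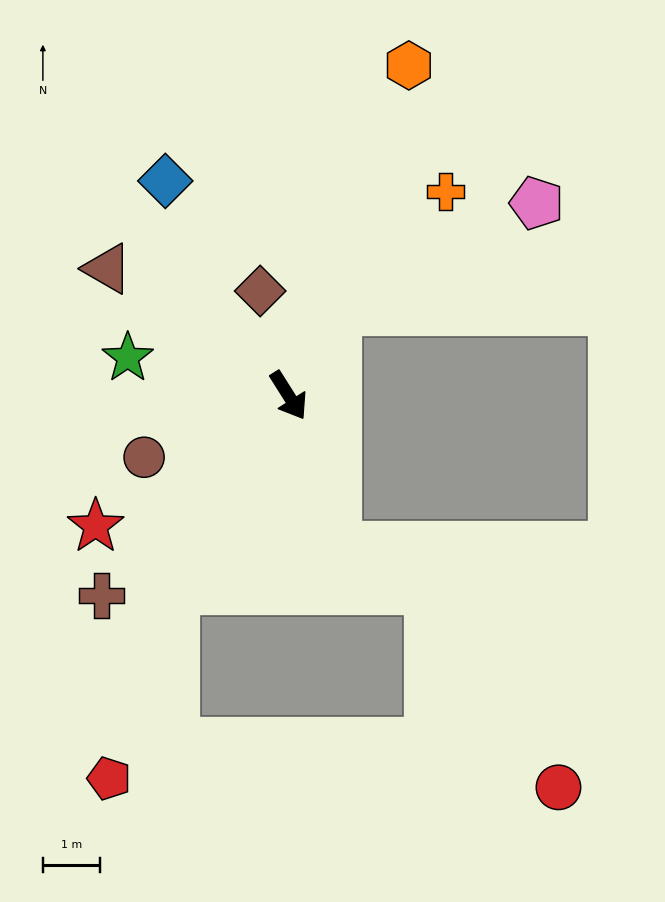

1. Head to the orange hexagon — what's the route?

turn left 128°, forward 6.2 m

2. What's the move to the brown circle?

turn right 99°, forward 2.8 m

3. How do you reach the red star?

turn right 88°, forward 4.1 m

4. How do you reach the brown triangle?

turn right 157°, forward 3.9 m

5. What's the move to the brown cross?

turn right 75°, forward 4.8 m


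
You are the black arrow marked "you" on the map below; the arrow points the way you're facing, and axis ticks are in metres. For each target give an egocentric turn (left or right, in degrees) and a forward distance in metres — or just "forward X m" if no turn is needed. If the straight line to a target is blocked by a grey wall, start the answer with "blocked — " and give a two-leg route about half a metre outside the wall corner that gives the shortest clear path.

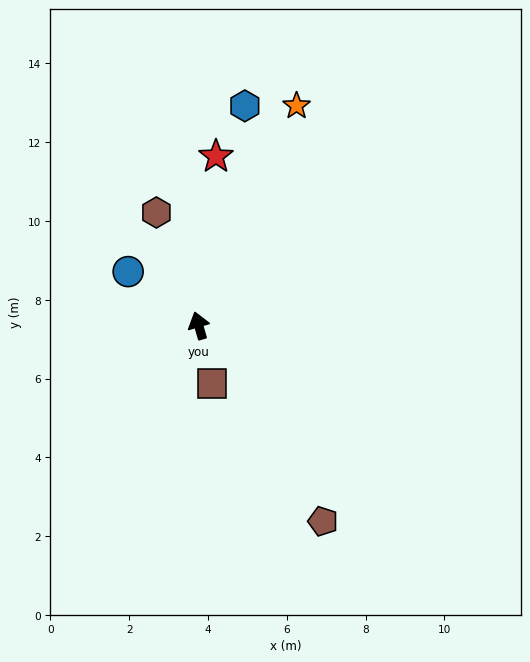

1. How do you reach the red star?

turn right 22°, forward 4.3 m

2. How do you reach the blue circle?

turn left 36°, forward 2.3 m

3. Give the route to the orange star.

turn right 40°, forward 6.1 m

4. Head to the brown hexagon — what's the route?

turn left 4°, forward 3.1 m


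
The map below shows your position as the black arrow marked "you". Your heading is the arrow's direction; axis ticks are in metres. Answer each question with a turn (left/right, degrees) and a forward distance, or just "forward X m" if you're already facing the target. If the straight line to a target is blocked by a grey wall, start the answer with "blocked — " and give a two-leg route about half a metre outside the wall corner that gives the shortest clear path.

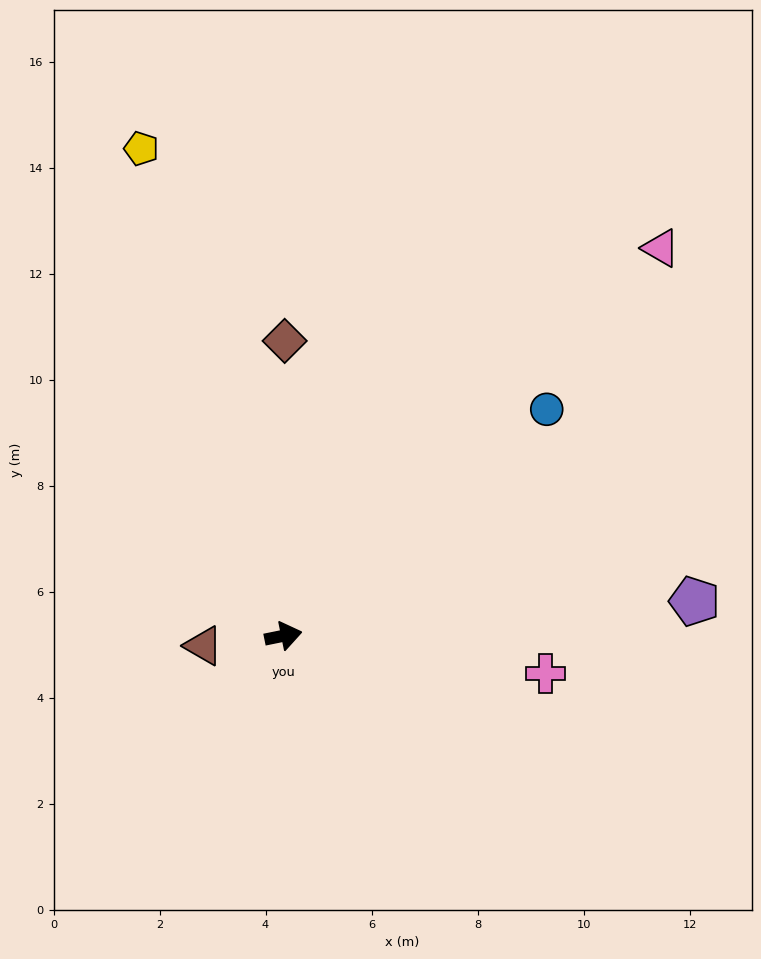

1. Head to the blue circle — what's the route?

turn left 29°, forward 6.6 m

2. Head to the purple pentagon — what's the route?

turn right 7°, forward 7.8 m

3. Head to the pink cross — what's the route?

turn right 20°, forward 5.0 m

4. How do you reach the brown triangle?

turn left 176°, forward 1.5 m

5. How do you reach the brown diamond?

turn left 78°, forward 5.6 m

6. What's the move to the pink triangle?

turn left 34°, forward 10.2 m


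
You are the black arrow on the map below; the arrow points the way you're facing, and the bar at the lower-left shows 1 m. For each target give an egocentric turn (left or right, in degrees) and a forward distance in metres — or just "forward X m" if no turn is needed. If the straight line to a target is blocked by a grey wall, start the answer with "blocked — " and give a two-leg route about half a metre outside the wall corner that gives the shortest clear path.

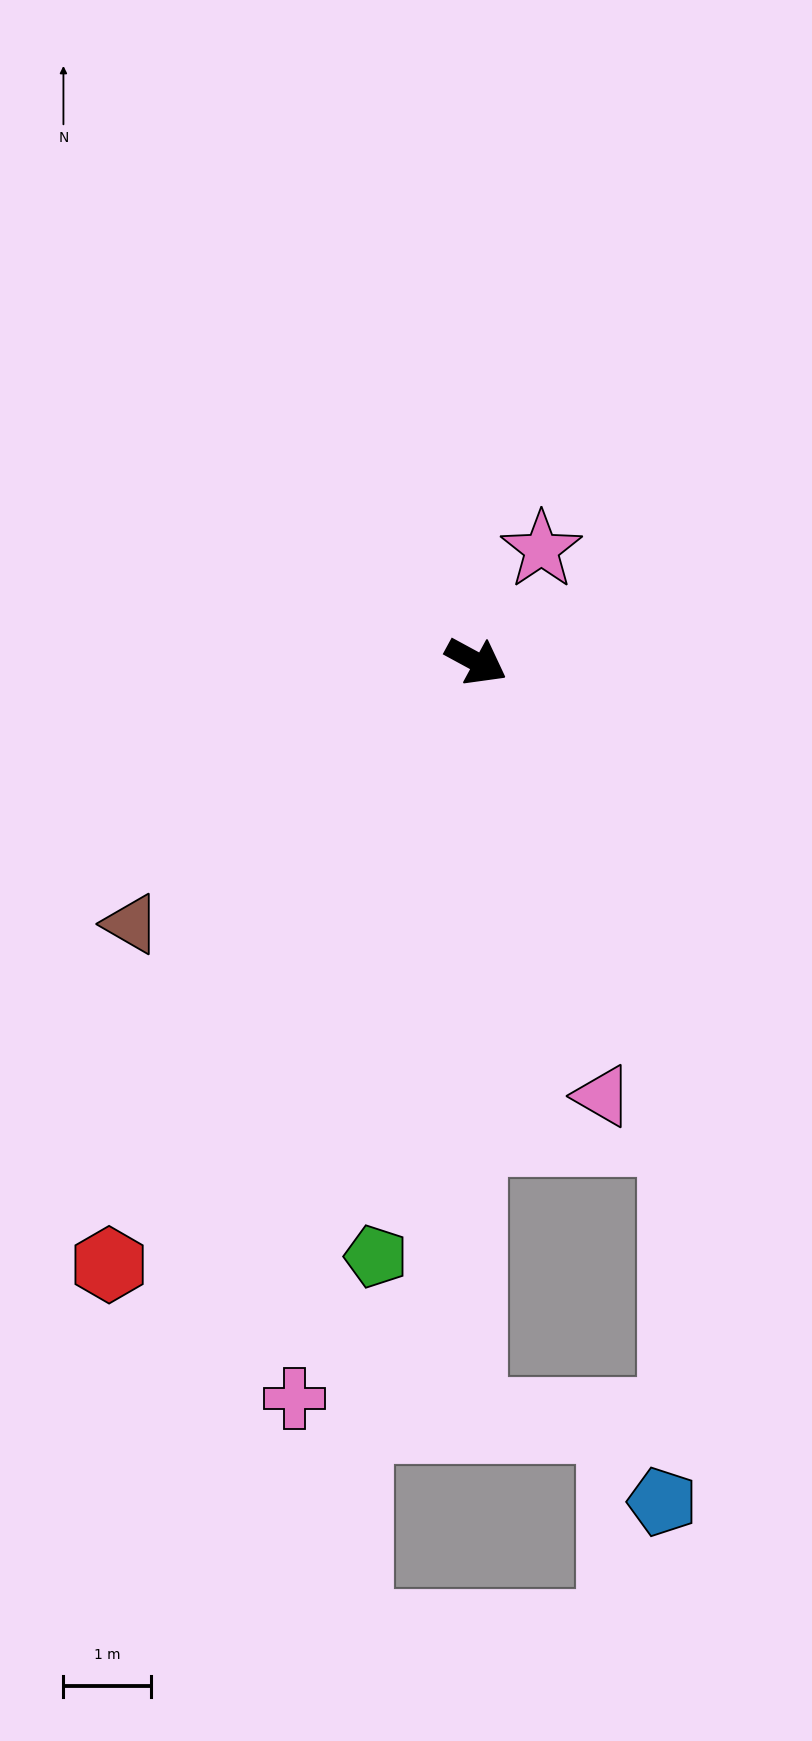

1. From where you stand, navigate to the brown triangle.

turn right 114°, forward 5.0 m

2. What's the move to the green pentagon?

turn right 71°, forward 6.9 m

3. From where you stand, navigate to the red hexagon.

turn right 93°, forward 8.1 m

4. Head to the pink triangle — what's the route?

turn right 45°, forward 5.2 m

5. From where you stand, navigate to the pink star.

turn left 88°, forward 1.5 m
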